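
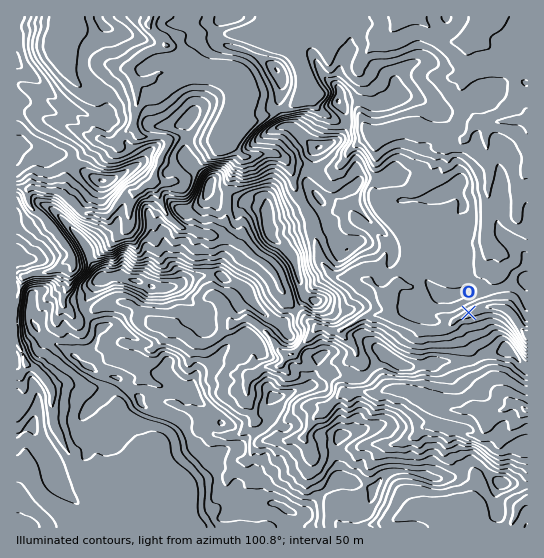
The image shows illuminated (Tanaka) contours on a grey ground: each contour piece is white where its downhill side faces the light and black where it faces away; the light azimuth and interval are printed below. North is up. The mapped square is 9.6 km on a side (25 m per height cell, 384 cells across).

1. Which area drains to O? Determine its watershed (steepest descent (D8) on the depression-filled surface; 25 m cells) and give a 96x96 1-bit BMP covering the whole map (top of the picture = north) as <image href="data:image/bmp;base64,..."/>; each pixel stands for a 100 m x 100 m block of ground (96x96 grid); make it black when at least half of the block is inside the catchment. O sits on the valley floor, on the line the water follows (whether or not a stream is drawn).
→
<image width="96" height="96" href="data:image/bmp;base64,Qk2+BAAAAAAAAD4AAAAoAAAAYAAAAGAAAAABAAEAAAAAAIAEAAATCwAAEwsAAAIAAAAAAAAA////AAAAAAAAAAAAAAAAAAAAAAAAAAAAAAAAAAAAAAAAAAAAAAAAAAAAAAAAAAAAAAAAAAAAAAAAAAAAAAAAAAAAAAAAAAAAAAAAAAAAAAAAAAAAAAAAAAAAAAAAAAAAAAAAAAAAAAAAAAAAAAAAAAAAAAAAAAAAAAAAAAAAAAAAAAAAAAAAAAAAAAAAAAAAAAAAAAAAAAAAAAAACAAAAAAAAAAAAAAAHAAAAAAAAAAAAAAAPgAAAAAAAAAAAAAAf8AAAAAAAAAAAAAAf+AAAAAAAAAAAAAA//AAAAAAAAAAAAAA//wAAAAAAAAAAAAB//4AAAAAAAAAAAAD//8AAAAAAAAAAAAf//8AAAAAAAAAAAD///+AAAAAAAAAAAH///8AAAAAAAAAAAH///+AAAAAAAAAAAP////wAAAAAAAAAA/////+AAAAAAAAAA//////wAAAAAAAAD//////58AAAAAAAf///////+AAAAAAB/////////BwAAAAD/////////n//AAAD////////////gAAB////////////gAAA////////////AAAAf//////////+AAAAf//////////+AAAAf//////////+AAAAf//////////+AAAA/////8f////+AAAB/////wP////+AAAB/////gH////8AAAB/////gD////4AAAA/////AD////wAAAA////+AD////8AAAAf+D/8AH////8AAAAfwA/wAH////8AAAAAAADAAH////8AAAAAAAAAAH////4AAAAAAAAAAP////4AAAAAAAAAAP////4AAAAAAAAAAf////4AAAAAAAAAA/////4AAAAAAAAAB/////4AAAAAAAAAD/////4AAAAAAAAAD/////8AAAAAAAAAH/////8AAAAAAAAAH/////+AAAAAAAAAH/////+AAAAAAAAAD/////8AAAAAAAAAAD////8AAAAAAAAAABn///8AAAAAAAAAAAB/+B4AAAAAAAAAAAA/+AYAAAAAAAAAAAAP8AAAAAAAAAAAAAAH4AAAAAAAAAAAAAAAAAAAAAAAAAAAAAAAAAAAAAAAAAAAAAAAAAAAAAAAAAAAAAAAAAAAAAAAAAAAAAAAAAAAAAAAAAAAAAAAAAAAAAAAAAAAAAAAAAAAAAAAAAAAAAAAAAAAAAAAAAAAAAAAAAAAAAAAAAAAAAAAAAAAAAAAAAAAAAAAAAAAAAAAAAAAAAAAAAAAAAAAAAAAAAAAAAAAAAAAAAAAAAAAAAAAAAAAAAAAAAAAAAAAAAAAAAAAAAAAAAAAAAAAAAAAAAAAAAAAAAAAAAAAAAAAAAAAAAAAAAAAAAAAAAAAAAAAAAAAAAAAAAAAAAAAAAAAAAAAAAAAAAAAAAAAAAAAAAAAAAAAAAAAAAAAAAAAAAAAAAAAAAAAAAAAAAAAAAAAAAAAAAAAAAAAAAAAAAAAAAAAAAAAAAAAAAAAAAAAAAAAAAAAAAAAAAAAAAAAAAAAAAAAAAAAAAAAAAAAAAAAAAAAA="/>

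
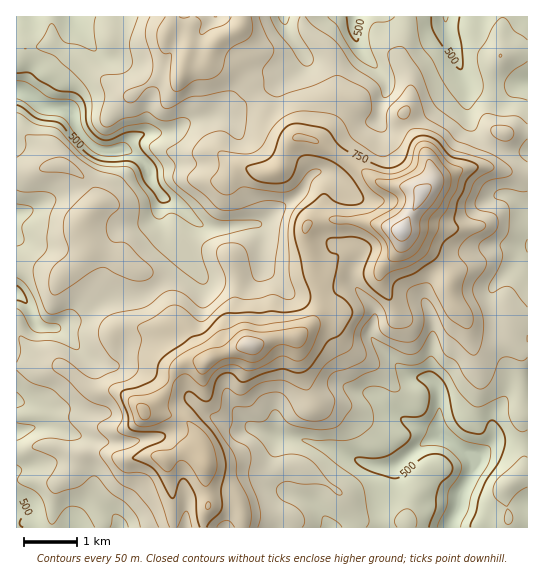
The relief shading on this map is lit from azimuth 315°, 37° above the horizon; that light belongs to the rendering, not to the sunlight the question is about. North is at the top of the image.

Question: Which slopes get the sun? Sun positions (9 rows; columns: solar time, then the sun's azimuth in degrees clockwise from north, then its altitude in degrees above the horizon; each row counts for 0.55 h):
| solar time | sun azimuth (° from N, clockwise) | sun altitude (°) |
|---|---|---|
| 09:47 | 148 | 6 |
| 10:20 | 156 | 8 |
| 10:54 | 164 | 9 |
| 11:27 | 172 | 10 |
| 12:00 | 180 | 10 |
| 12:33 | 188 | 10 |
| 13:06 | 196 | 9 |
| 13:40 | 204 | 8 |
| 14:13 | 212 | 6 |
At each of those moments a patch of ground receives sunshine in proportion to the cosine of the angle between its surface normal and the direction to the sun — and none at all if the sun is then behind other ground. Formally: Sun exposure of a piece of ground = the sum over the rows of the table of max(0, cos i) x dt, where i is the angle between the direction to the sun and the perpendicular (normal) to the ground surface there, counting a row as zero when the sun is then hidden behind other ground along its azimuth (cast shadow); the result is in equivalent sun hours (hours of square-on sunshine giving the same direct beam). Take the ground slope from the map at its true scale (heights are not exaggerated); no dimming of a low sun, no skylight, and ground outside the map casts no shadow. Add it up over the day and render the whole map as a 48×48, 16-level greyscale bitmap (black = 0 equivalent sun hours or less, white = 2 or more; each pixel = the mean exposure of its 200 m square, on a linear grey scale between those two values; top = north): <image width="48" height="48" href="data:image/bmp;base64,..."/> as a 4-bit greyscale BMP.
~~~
<image width="48" height="48" href="data:image/bmp;base64,Qk32BAAAAAAAAHYAAAAoAAAAMAAAADAAAAABAAQAAAAAAIAEAAATCwAAEwsAABAAAAAAAAAAAAAAABEREQAiIiIAMzMzAERERABVVVUAZmZmAHd3dwCIiIgAmZmZAKqqqgC7u7sAzMzMAN3d3QDu7u4A////AGZ3eIdoh4iIibyYeIh2aId2ZmZ5czZ3d1ZoiIdqqYiIeLp1VVQzeZhkQzRZkyRmVIiJqoebqYmIdUZjNDI2mYZVVEVmZER4drupq5ibuYmHmGZCNFeJl1NFVEV3hjJXmmZUeIiLupqZmpYzRniIYyEiESRYukESSGVERXis3e2qqYZVVVdlMRABEAJWd0IRE6qYd5mWWKZZdERFVCIhESSLyjAREUQzIjZ2QiIQAAAURDISMhABNpqpm7QABJpkVAAAAleImEEiQhEQE0V6zbl2dngwS+yHd4U0eHYzn/6nMBRVeZz//ah2QzaHq5iJmWZ3ZVQ0iYhjEUZpqIq8ypl1Rpuoh4mYdjVneJqrkyZSJ4abiamHZnU0eZiHd5q4VZmImpiXEAJni4esq7qGQyNGiHVGiaqpZaqqqEEQAAFZzJqt7ty5ZXq6ljEoqZmIdoeJhBEQAANrze/N/+3bq8zLhXq8uJh3eFVUISRUM0Mlds///9zbq7u3R97LuYd4mVVCAVd2VTIAABW+3N3Lmqljfdypmod4hlEAA2d3dVQhAAASJZqZmZc179upmpdmZTAAJUVWZlZTAAAAAAEVh4mYvLqZq5dVZiB8llMRERNCAAAAAAAANWnJeHZpqnVVVQSruHUhAAEQAAAAAAAAJFRZp1NqljNFVBmZmXdlQyEAAAAAAAABRDJNxlaqhCM0Q8p3iId4iGMQAAEQAAAmVUS9l5u3ZmZSNMdVeId4iHUhESUxAANnVmeIrNyVNZqFNGUzNoh3ZTIjNGdSACRWVXdDn/7IQ1eHVDIiNWdlQhI0RWUzIjV3VWdSTP7JZDM1VCRVZmVUMiNFQyACNEaHVVZnnNyomHdmZmZVZ2VTIjNEEAAAJFZ4iqvf6pmaqr3ad0RFVmZmZTIxFHZVVUQ1iqqWMSZnUzNWZlREM1eIdjEBa87suFIQIQAAABnMphADVtuFMiNVRDEYy7u6q6YQIQABETa8qHIRWLuoZTIRIQXe3Kma3/tCIzR6qYVqu6h3momqmGMSIReph2aL7+yUElinIRAVaL3duEV5lhAAETZTIjV3RGiZeKkwAAARFJu4VCIjIAAAAZyGd3QQACWL7YIAAAEhAAAAEkMyAAAABYVDNEEAATe8tRAAAAEAAAAVdmQgAAO5ZBESIREBMzR1MiEAAAAAAABZmDAAACvf/7uVMhI0QxAAASIQAAAAAAEiJAAAACVq7t3ahURlQxAAATRCFUEAAAAAAgAAElVHqpi7mYdlQyEAI0VTEREAAAEAAQAXu5ZmV5acqah2UyEBIzMiEBEREREiIVe7u5hiE2eMy7qHVDIREiEBEyIiIiNFQ/uYiHUREkdWmpiHVVQxIiEANTIiIjVoiap2d1ITRVdUZnZ3h2UzRCEBZjIiIkRYmXeHZCN3Z4hjVHh2ZmQ3dBAFZDMiIjM0VkRWMiZ2Vnd0M1mpZCFoQRA1MzQyJEMiIzM0MkZENFRlVBJ5YxJ0EBEzIjRDNVQzMzNEM1QzMzI0MwAkQyJDISIiI0VUREMzQw=="/>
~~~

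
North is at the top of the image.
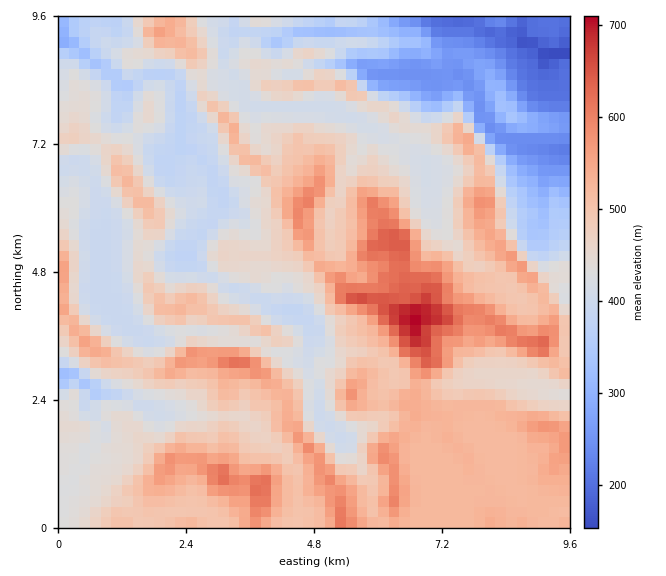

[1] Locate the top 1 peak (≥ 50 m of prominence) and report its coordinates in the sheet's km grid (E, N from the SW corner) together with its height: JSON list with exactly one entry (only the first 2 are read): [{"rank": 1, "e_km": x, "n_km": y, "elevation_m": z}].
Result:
[{"rank": 1, "e_km": 6.66, "n_km": 3.84, "elevation_m": 714}]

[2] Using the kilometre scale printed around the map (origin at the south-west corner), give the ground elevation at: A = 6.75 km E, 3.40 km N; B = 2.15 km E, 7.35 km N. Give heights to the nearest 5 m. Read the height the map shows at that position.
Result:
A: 670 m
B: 380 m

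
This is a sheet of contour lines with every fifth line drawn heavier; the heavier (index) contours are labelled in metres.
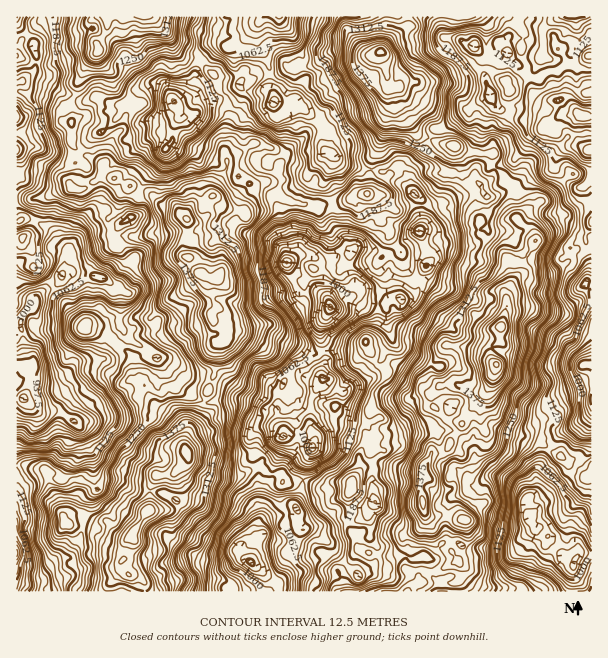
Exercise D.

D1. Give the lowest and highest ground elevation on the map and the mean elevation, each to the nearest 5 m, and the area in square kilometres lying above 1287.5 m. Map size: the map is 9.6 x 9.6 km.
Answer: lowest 905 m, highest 1480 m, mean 1185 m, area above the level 19.3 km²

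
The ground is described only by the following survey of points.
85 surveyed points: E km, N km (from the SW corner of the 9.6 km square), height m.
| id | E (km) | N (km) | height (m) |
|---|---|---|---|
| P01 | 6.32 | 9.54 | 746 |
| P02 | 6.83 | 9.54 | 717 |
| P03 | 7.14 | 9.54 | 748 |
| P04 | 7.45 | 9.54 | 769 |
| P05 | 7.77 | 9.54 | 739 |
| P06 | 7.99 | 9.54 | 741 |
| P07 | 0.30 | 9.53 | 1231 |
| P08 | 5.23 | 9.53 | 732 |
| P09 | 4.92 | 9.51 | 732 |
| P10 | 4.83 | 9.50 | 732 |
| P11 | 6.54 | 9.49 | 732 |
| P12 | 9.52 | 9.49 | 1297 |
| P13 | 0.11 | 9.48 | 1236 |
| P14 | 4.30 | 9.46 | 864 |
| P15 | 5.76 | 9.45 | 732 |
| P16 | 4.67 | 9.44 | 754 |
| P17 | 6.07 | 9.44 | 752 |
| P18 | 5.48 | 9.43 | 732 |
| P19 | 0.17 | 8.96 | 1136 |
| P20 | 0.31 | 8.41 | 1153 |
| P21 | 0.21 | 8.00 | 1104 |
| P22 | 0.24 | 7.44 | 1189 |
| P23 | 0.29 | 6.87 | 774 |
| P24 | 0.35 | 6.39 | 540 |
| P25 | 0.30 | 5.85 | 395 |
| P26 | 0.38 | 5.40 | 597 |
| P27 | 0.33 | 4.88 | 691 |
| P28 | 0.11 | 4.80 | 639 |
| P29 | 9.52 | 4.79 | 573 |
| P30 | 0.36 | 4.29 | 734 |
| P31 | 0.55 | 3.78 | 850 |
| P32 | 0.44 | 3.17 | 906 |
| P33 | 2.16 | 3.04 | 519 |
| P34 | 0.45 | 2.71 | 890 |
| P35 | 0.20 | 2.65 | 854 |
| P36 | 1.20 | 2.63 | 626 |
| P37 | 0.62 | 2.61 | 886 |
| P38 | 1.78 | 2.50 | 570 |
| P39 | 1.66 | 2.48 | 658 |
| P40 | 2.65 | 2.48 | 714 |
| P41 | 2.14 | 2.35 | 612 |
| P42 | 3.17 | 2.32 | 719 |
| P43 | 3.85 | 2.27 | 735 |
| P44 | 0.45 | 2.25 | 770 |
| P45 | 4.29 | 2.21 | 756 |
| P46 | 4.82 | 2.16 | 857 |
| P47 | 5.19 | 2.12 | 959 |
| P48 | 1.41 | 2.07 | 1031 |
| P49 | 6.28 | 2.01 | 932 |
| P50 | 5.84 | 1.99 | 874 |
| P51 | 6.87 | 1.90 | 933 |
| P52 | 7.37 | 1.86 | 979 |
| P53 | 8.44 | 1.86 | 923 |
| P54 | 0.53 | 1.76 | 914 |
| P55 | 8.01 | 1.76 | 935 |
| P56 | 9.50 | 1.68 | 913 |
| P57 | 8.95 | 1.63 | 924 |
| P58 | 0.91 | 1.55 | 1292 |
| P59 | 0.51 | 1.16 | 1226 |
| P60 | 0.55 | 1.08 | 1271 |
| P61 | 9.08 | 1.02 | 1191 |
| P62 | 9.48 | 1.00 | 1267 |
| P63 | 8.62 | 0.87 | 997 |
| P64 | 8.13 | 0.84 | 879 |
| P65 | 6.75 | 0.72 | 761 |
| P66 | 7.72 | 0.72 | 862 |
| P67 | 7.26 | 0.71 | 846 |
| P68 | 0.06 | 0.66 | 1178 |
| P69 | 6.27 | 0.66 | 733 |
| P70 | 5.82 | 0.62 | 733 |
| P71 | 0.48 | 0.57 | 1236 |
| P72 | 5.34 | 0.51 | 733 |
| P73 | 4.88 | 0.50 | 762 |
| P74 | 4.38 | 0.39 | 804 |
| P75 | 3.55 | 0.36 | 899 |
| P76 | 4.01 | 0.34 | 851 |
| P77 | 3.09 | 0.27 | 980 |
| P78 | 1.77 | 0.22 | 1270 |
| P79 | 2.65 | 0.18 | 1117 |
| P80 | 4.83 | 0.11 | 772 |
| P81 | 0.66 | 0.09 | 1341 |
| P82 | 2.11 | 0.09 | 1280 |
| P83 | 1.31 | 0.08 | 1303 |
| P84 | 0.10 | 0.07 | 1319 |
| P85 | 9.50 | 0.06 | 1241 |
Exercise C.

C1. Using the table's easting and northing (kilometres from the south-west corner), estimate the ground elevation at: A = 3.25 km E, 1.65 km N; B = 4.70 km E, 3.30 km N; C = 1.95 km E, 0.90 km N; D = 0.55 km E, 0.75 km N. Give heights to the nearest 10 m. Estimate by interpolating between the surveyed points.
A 820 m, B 1000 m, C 1270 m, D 1260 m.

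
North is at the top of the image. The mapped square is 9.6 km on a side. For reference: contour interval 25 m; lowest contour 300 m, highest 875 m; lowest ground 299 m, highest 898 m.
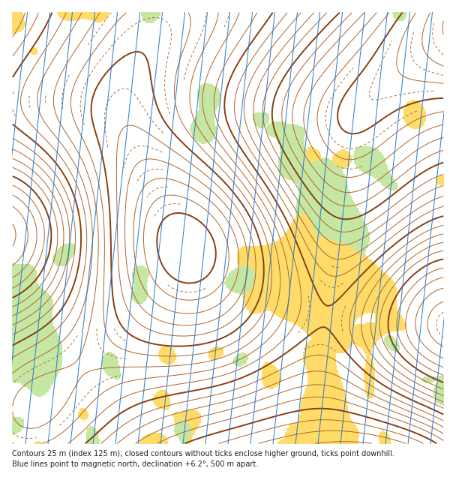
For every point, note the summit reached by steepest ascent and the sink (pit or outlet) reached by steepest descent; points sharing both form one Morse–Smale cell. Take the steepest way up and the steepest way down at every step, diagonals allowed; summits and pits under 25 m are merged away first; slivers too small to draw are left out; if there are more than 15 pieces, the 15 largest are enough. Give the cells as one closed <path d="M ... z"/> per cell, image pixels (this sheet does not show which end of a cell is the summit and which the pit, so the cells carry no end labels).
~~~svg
<path d="M443 12l-287 1-2 18-22 40-5 16-3 28 11 31 30 62 24 44 17 19 19 13 32 15 27 9 42 8 16-89 8-90 4-18 8-12 25-24 57-41z"/><path d="M76 101l-64 2 1 306 10 0 13-4 85-71 45-47 20-33 0-7-47-90-17-40-14-11z"/><path d="M187 248l-3 12-8 14-28 33-38 36-76 63-5 16-1 22 293-1-2-16 0-53 7-57-42-9-39-14-33-19-20-18z"/><path d="M443 42l-56 41-25 24-8 12-4 18-6 75-18 105 40 4 78 3z"/><path d="M331 317l-5 0-1 3-5 38-1 69 2 16 122 1 1-119-2-1-76-3z"/><path d="M155 12l-142 0-1 89 64 0 25 3 14 6 7 7 4 9-2-28 3-11 5-16 22-40z"/><path d="M34 406l-22 4 1 34 15-1 1-21z"/>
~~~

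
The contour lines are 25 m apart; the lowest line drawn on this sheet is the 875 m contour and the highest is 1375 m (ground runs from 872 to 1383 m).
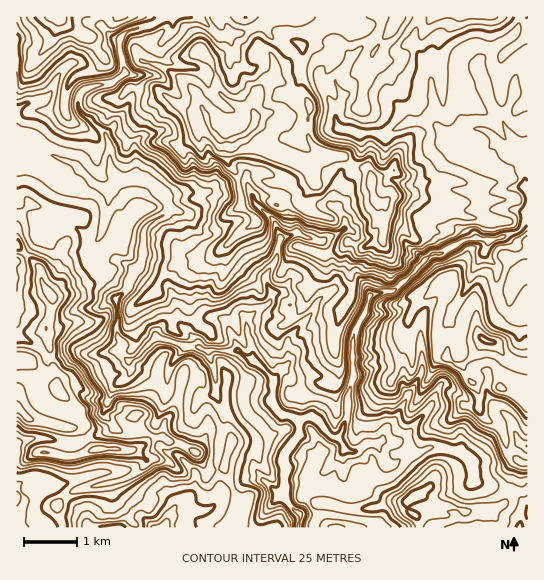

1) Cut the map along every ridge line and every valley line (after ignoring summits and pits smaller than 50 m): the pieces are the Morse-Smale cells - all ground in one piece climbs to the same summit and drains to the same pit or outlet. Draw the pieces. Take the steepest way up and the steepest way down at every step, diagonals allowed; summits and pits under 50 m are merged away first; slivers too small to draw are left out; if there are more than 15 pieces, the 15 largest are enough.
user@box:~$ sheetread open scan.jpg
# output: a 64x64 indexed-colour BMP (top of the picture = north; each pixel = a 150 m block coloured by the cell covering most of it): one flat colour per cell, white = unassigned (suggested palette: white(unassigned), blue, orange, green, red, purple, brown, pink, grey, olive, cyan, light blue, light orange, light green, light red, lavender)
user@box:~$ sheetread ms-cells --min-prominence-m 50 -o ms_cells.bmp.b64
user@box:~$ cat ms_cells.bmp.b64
<image width="64" height="64" href="data:image/bmp;base64,Qk12CAAAAAAAAHYAAAAoAAAAQAAAAEAAAAABAAQAAAAAAAAIAAATCwAAEwsAABAAAAAAAAAA////ALR3HwAOf/8ALKAsACgn1gC9Z5QAS1aMAMJ34wB/f38AIr28AM++FwDox64AeLv/AIrfmACWmP8A1bDFACIiImZmZmZmZmd3d3dxEREREREREREVVVVVVVVVVVVQIiImZmZmZmZmZ3d3d3ERERERERERERFVVVVVVVVVVVUiIiZmZmZmZmZmZmZ3dxERERERERERFVVVVVVVVVVVVSIiImZmZmZmZmZmZmd3EREREREREREVVVVVVVVVVVVTIiIiJmZmZmZmZmZmZnEREREREREREVVVVVVVVVVVVTMiIiIiIiZmZmZmZmZmcRERERERERFVVVVVVVVVVVMzMyIiIiIiIiJmZmZmZmcRERERERERFVVVVVVVVVVTMzMzIiIiIiIiIiJmZmZmIREREREREREVVVVVVVVVVVMzMzMiIiIiIiIiImZmZmIhERERERERERVVVYhVVVVVUzMzMyIiIiIiIiImZmZmIiERERERERERFVVViDM1VVMzMzMzIiIiIiIiIiJmZiIiIRERERERERETM1iDMzMzMzMzMzMiIiIiIiIiIiIiIiIiERERERERETMzMzMzMzMzMzMzMyIiIiIiIiIiIiIiIiIREREREREREzMzMzMzMzMzMzMzIiIiIiIiIiIiIiIiIhERERERERETMzMzMzMzMzMzMzMiIiIiIiIiIiIiIiIiIRERERERERMzMzMzMzMzMzMzMyIiIiIiIiIiIiIiIiIRERERERERETMzMzMzMzMzMzMzIiIiIiIiIiIiIiIiIRERERERERERMzMzMzMzMzMzMzMiIiIiIiIiIiIiIiIhEREREREREREzMzMzMzMzMzMzMyIiIiIiIiIiIiIiIiERERERERERETMzMzMzMzMzMzMzIiIiIiIiIiIiIiIiIRERERERERERMzMzMzMzMzMzMzMiIiIiIiIiIiIiIiIhEREREREREREzMzMzMzMzMzMzMyIiIiIiIiESIiIiIhERERERERERETMzMzMzMzMzMzMzIiIiIiIiIREiIiIhERERERERERERMzMzMzMzMzMzMzMiIiIiIiIhERIhEREREREREREREREzMzMzMzMzMzMzMyIiIiIiIiERERERERERERERERERETMzMzMzMzMzMzMzIiIiIiIiIREREREREREREREREREREzMzMzMzMzMzMzMiIiIiIiIhERERERERERERERERERETMzMzMzMzMzMzMyIiIiIiIiEREREREREREREREREREREzMzMzMzMzMzMzIiIiIiIiIRERERERERERERERERERETMzMzMzMzMzMzMiIiIiIiIhERERERERERERERERERERETMzMzMzMzMzMyIiIiIiIiIRERERERERERERERERERERETMzMzMzMzMzIiIiIiIiIhEREREREREREREREREREREREzMzMzMzMzMiIiIiIiIiIRERERERERERERERERERERERMzMzMzMzMyIiIiIiIiIiERERERERERERERERERERERETMzMzMzMzIiIiIiIiIiIRERERERERERERERERERERERETMzMzMzMiIiIiIiIiIhERERERERERERERERERERERERETMzMzMyIiIiIiIiIiERERERERERERERERERERERERERERERMzIiIiIiIiIiIRERERERERERERERERERERERERERERERMiIiIiIiIiIiERERERERERERERERERERERERERERERESIiIiIiIiIiIiERERERERERERERERERERERERERERERIiIiIiIiIiIiIREREREREREREREREREREREREREREREiIiIiIiIiIiIRERERERERERERERERERERERERERERESIiIiIiJCIiIRERERERERERERERERERERERERERERERIiIiIiREQSIREREREREREREREREREREREREREREREREiIiIiREQRERERERERERERERERERERERERERERERERESIiIiRERBERERERERERERERERERERERERERERERERERIiIkREREEREREREREREREREREREREREREREREREREREiJEREREQREREREREREREREREREREREREREREREREREUREREREQRERERERERERERERERERERERERERERERERERRERERERBERERERERERERERERERERERERERERERERERFERERERBEREREREREREREREREREREREREREREREREREURERERBERERERERERERERERERERERERERERERERERERRERERBERERERERERERERERERERERERERERERERERERFEREREEREREREREREREREREREREREREREREREREREREUREREQRERERERERERERERERERERERERERERERERERERRERERERBERERERERERERERERERERERERERERERERERFERERERERBEREREREREREREREREREREREREREREREREUREREREREERERERERERERERERERERERERERERERERERREREREREQRERERERERERERERERERERERERERERERERFERERERERBEREREREREREREREREREREREREREREREREUREREREREERERERERERERERERERERERERERERERERERREREREREQRERERERERERERERERERERERERERERERERFEREREREREQREREREREREREREREREREREREREREREREURERERERERERBERERERERERERERERERERERERERERER"/>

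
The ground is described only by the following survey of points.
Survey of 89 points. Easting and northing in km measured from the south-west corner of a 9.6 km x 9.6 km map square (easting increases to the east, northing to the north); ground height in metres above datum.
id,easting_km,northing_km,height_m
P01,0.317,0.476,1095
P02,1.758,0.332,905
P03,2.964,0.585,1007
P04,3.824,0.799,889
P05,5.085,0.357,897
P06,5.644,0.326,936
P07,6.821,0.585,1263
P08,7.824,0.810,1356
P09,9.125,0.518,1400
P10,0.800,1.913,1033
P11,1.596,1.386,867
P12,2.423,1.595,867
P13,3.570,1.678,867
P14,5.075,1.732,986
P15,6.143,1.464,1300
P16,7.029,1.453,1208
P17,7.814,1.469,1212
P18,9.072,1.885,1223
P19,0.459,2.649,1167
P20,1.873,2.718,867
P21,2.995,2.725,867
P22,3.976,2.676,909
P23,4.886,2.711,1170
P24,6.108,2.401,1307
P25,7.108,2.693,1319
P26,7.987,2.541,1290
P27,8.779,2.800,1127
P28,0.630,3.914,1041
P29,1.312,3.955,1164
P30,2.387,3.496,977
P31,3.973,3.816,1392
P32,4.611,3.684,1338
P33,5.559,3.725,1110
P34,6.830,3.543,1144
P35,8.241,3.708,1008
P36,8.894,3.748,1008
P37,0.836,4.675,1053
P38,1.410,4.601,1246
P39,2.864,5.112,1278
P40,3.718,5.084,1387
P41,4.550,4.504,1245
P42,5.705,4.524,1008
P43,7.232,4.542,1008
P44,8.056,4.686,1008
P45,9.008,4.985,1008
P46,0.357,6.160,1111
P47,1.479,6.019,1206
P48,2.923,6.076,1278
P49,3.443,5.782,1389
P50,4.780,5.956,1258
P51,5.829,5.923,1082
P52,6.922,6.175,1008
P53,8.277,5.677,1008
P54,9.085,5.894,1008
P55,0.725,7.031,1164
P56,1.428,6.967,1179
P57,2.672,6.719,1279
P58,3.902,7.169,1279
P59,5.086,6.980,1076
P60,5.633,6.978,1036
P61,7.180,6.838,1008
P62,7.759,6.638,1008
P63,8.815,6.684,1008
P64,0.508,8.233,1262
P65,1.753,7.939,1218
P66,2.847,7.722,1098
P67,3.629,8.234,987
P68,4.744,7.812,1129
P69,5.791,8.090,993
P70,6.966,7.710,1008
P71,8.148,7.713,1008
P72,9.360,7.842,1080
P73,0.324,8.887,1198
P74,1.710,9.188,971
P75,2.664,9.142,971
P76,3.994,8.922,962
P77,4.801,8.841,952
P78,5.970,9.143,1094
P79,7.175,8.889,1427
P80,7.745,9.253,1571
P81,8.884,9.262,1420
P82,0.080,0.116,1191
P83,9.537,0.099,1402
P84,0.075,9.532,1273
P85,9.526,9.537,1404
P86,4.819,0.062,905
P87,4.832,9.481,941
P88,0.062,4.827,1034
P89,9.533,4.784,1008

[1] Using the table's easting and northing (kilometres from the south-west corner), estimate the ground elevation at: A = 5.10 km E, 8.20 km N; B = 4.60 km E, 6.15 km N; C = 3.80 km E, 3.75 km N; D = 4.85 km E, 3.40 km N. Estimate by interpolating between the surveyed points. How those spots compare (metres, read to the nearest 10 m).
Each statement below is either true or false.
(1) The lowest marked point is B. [false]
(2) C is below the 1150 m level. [false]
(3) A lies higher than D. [false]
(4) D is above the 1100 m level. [true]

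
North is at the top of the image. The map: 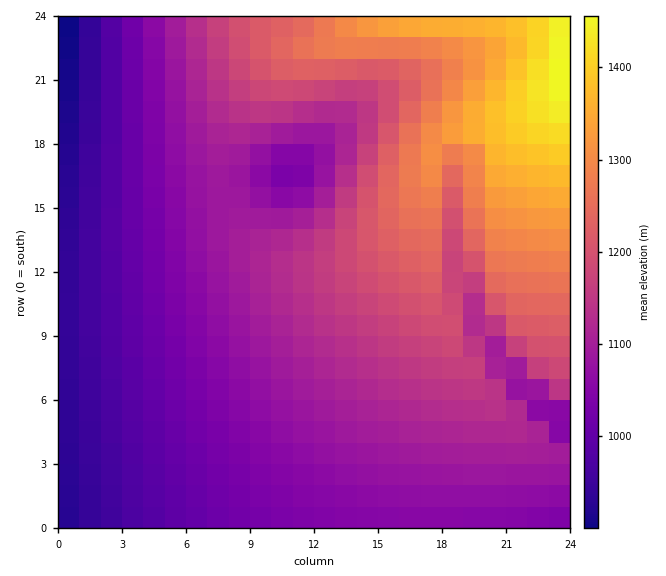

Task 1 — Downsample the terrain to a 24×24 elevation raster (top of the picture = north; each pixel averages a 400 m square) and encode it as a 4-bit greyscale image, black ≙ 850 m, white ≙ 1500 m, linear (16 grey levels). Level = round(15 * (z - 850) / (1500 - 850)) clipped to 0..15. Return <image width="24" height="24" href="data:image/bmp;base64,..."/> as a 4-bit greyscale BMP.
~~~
<image width="24" height="24" href="data:image/bmp;base64,Qk2WAQAAAAAAAHYAAAAoAAAAGAAAABgAAAABAAQAAAAAACABAAATCwAAEwsAABAAAAAAAAAAAAAAABEREQAiIiIAMzMzAERERABVVVUAZmZmAHd3dwCIiIgAmZmZAKqqqgC7u7sAzMzMAN3d3QDu7u4A////ACIjM0RERFVVVVVVVCIzM0RERVVVVVVVVSIzM0REVVVVVVVVVSIzNERFVVVWZmZmZiIzNERVVVZmZmZmZSIzNERVVWZmZmd2VSIzREVVVmZmd3d1VyIzREVVZmZ3d3dmeCMzREVVZmd3d4dniCMzRFVWZnd3iIZ4mSMzRFVmZ3d4iIaJmSM0RFVmZ3eIiXeZmiM0RVVmZ3iImXiqqiM0RVVmZ3iJmYmqqyM0RVZmZneJmoq7uyI0RVZVVWeJqoq7vCI0RVZVRFeJqpq8zCI0RVZlVVZ5q6rMzSI0RWZmZVZ4mrzN3SI0RWZ3d2Z4mrzN3hI0VWd4iHd4mavN3hI0VWeImZmImavM3hI0VmeImaqqqqu83hI0VneImaq7vMzM3g=="/>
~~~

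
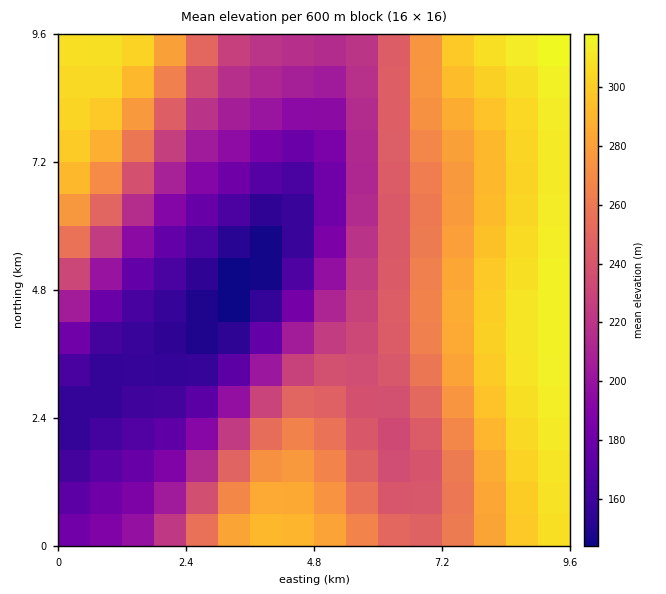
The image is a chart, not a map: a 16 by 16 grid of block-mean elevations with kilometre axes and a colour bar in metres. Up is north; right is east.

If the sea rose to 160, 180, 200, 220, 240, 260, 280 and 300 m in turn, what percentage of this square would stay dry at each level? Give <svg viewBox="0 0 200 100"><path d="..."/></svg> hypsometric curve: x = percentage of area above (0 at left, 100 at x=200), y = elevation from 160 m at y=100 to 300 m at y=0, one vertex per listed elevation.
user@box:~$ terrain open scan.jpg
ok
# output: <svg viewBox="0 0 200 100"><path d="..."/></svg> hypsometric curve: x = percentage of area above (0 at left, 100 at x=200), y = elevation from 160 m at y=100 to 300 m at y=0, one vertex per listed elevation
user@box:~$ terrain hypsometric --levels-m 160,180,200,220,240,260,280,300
<svg viewBox="0 0 200 100"><path d="M182 100l-21-14-18-15-18-14-23-14-23-14-22-15-25-14"/></svg>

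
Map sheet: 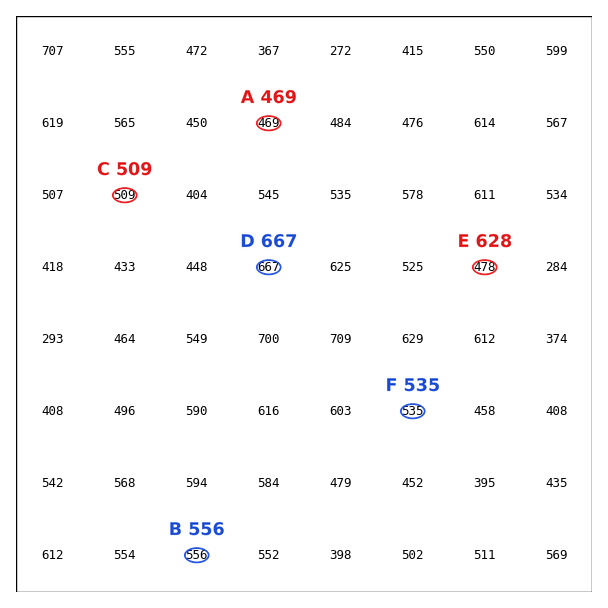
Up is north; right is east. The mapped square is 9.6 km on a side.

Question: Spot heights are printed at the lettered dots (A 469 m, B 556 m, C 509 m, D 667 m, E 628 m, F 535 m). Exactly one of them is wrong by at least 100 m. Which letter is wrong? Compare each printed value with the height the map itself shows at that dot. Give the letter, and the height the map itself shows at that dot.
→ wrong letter E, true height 478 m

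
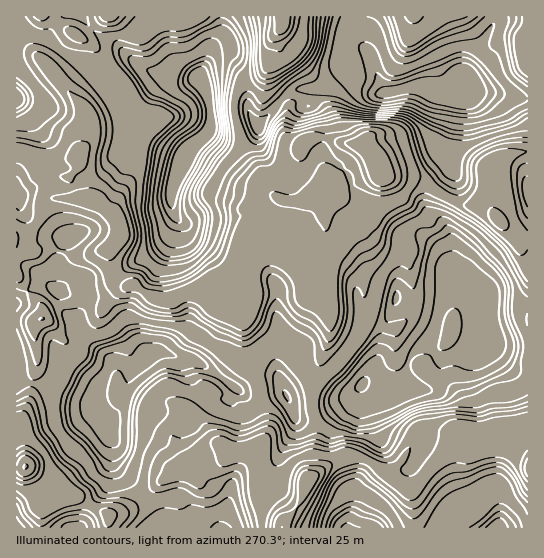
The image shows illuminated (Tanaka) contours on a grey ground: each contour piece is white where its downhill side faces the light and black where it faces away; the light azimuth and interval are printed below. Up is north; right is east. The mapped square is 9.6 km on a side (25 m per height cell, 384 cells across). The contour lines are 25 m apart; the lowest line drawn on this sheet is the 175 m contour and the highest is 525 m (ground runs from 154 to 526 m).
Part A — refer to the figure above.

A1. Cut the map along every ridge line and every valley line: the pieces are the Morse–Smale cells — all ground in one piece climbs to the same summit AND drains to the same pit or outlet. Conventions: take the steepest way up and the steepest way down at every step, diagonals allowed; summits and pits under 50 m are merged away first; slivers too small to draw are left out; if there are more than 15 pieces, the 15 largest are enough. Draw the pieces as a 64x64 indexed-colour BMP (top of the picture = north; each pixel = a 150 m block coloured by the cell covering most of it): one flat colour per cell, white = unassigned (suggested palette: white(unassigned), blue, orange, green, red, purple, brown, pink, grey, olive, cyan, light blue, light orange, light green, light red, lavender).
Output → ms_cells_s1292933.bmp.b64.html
<image width="64" height="64" href="data:image/bmp;base64,Qk12CAAAAAAAAHYAAAAoAAAAQAAAAEAAAAABAAQAAAAAAAAIAAATCwAAEwsAABAAAAAAAAAA////ALR3HwAOf/8ALKAsACgn1gC9Z5QAS1aMAMJ34wB/f38AIr28AM++FwDox64AeLv/AIrfmACWmP8A1bDFAAAAAAAAAAAAAMzMzMzMzMzAAAAAAAAAAAAAAAAAAAAAAAAAAAAAAAAAzMzMzMzMzMAAAAAAAAAAAAAAAAAAAAAAAAAAAHd3AAzMzMzMzMzMwAAAAAAAAAAAAAAAAAAAAAAAAAB3d3dwDMzMzMzMzMwAAAAAAAAAAAAAAAAAAAAAAAAHd3d3d3dszMzMzMzMwAAAAAAAAAAAAAAAAAAAAAAAAHd3d3d3dmbMzMzMzMzAAAAAAAAAAAAAAAAAAAAAAAAHd3d3d3dmZmzMzMzMzAAAAAAAAAAAAAAAAAAAAAAAB3d3d3d3dmZmZszMzMzMAAAAAAAAAAAAAAAAAAAAAAB3d3d3d3dmZmZmYMzMzMwAAAAAAAAAAAAAAAAAAAAAAHd3d3d3d2ZmZmZgAAAMzAAAAAAAAAAAAAAAAAAAAAAAd3d3d3d3ZmZmZgAAAGZmYAAAAAAAAAAAAAAAAAAAAAB3d3d3d3ZmZmZmAABmZmZgAAAAAAAAAAAAAAAAu7sAAHd3d3d3dmZmZmYAAGZmZmAAAAAAAAAAAAALu7u7u7uwB3d3d3d2ZmZmZgAGZmZmYAAAAAAAAAAAAAu7u7u7u7sHd3d3d3dmZmZmYGZmZmZgAAqiAAAAAAAAC7u7u7u7uwB3d3d3d3ZmZmZmZmZmZmAAqqIiAAAAAAALu7u7u7u7AHd3dER3dmZmZmZmYGZmAACqoiIiAAAAALu7u7u7u7sAd3RERHd3ZmZmZmYABEYACqqiIiIgiIiIi7u7u7u7uwVERERER3dmZmZmYABERKAKqqIiIiKIiIiIu7u7u7u7VURERERHd0ZmZmZgBEREqqqqoiIiIoiIiIiLu7u7u7tVVERERER0RGZmZmREREqqqqqqIiIiKIiIiIu7u7u7iFVURERERERERmZERERESqqqqqoiIiIoiIiIiIu7u4iIVVRERERERERERERERERKqqqqqqIiIiKIiIiIiIiLiIhVRERERERERERERERERKqqqqqqoiIiIoiIiIiIiIiIiFVEREREREREREREREREqqqqqqqiIiIiiIiIiIiIiIiIVURERERERERERERERESqqqqqqqIiIiKIiIiIiIiIiIhVVERERERERERERERERKqqqqqqoiIiIiiIiIiIiIiIiFVVVERERERERERERERBGqqqqqqiIiIiKIiIiIiIiIiIVVVVVUREREREFEREEREaqqqqqqIiIiIiIiIoiIiAAABVVVVVVVVERBERERERERIiIiIqoiIiIiIiIiKIiAAAAFVVVVVVVVEREREREREREiIiIiIiIiIiIiIiIogAAAAAVVVVVVVVERERERERERESIiIiIiIiIiIiIiIiIAAAAABVVVVVVVURERERERERERIiIiIiIiIiIiIiIiIgAAAAAFVVVVVVVRERERERERERESIiIiIiIiIiIiIiIiAAAAAAVVVVVVVVERERERERERERIiIhERIiIiIiIiIiIAAAAABVVVVVVVUREREREREREREREREREiIiIiIiIiIAAAAAAFVVVVVVVVERERERERERERERERESIiIiIiIiIgAAAAAAVVVVVVVVURERERERERERERERERIiIiIiIiIiAAAAAABVVVVVVVVREREREREREREREREREiIiIiIiIiAAAAAAAFVVVVVVVRERERERERERERERERESIiIiIiIiAAAAAAAAVVVVVVUREREREREREREREREREREiIiIiIiAAAO7gAABVVVVVERERERERERERERERMzMxESIiIiIiIgDu7u4AAFVVVVEREREREREREREREREzMzMRIiIiIiIi7u7u7gAAVVVVUREREREREREREREREzMzMzEREiIiIjM+7u7uAABVVVVREREREREREREREREzMzMzEREREzMzMzPu7u4AAFVVVVURERERERERERERETMzMzERERETMzMzM+7u7gAAVVAAABEREREREfERERETMzMzERERERMzMzMz7u7u4AAAAAAAERERERH//xERETMzMzMRERERMzMzMzPu7u7u7gAAAAABEREf////8RERMzMzMxERMzMzMzMzMz7u7u7uAAAAAAEREf//////EREzMzMzMzMzMzMzMzMzPu7u7u4AAAAAAREf//////8RETMzMzMzMzMzMzMzMzM+7u7u7gAAAAABER///////xETPdMzMzMzMzMzMzMzMz7u7u7uAAAAAAERH///////ERM93TMzMzMzMzMzMzMzPu7u7u4AAAAAERH///////8ADd3d0zMzMzMzMzMzMzM+7u7u7gAAAAEREf///////wAA3d3dMzMzMzMzkzMzmZnuAAAAAAAAEREf///////wAADd3d3d3dMzMzOZmZmZmZAAAAAAAAERER//////AAAAAADd3d3d3TMzOZmZmZmZAAAAAAAAERERAP//AAAAAAAAAA3d3d3d3TM5mZmZmZkAAAAAAAABEQAAAAAAAAAAAAAAAN3d3d3d3dmZmZmZmZAAAAAAAAAAAAAAAAAAAAAAAAAADd3d3d3dmZmZmZmZkAAAAAAAAAAAAAAAAAAAAAAAAAAN3d3d3dmZmZmZmZmZAAAAAAAAAAAAAAAAAAAAAAAAAA3d3d3dmZmZmZmZmZmQAAAAAAAAAAAAAAAAAAAAAAAADd3d3dmZmZmZmZmZmZAAAAAAAAAAAAAAAAAAAAAAAAAN3d3d2ZmZmZmZmZmZmQAA"/>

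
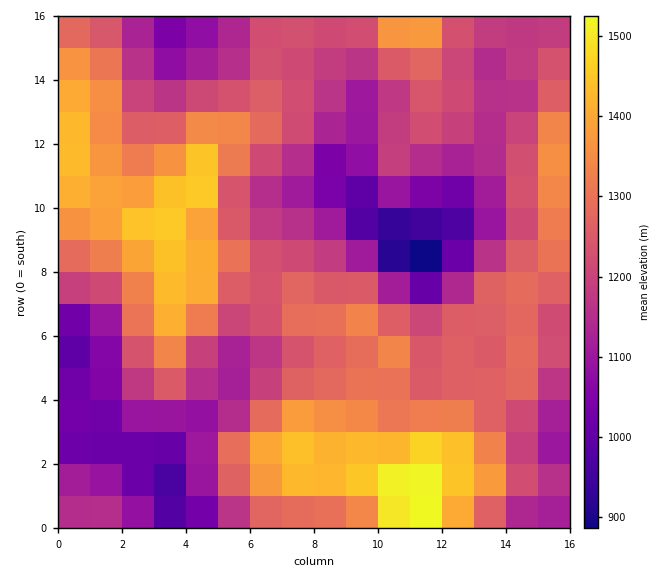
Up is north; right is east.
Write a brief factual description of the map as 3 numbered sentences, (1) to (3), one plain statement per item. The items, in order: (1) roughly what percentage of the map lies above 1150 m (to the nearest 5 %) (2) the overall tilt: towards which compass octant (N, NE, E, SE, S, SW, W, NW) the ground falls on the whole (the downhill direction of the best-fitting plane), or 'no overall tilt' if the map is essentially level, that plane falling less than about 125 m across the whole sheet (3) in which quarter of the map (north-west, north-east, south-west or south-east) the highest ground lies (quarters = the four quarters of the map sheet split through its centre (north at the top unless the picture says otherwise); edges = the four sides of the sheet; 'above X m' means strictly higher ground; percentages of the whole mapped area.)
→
(1) Ground above 1150 m makes up about 75 % of the sheet.
(2) No overall tilt - high and low ground are spread across the sheet.
(3) The highest ground is in the south-east quarter.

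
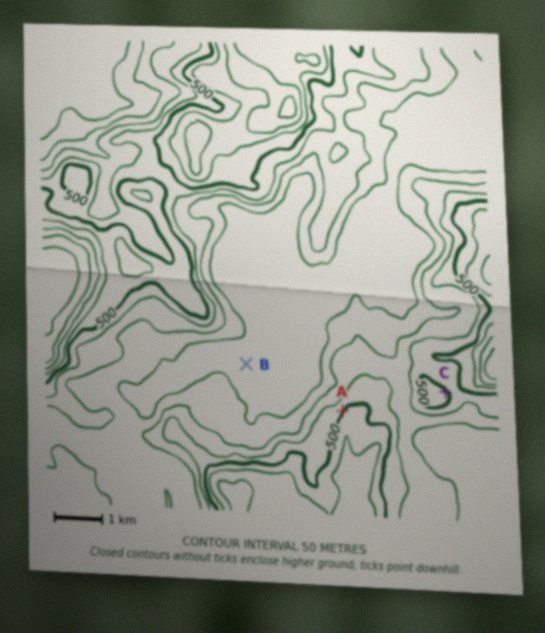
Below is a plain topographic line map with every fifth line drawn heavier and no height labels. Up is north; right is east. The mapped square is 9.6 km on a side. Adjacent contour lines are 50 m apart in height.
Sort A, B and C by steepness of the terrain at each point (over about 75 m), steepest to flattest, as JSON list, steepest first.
["A", "C", "B"]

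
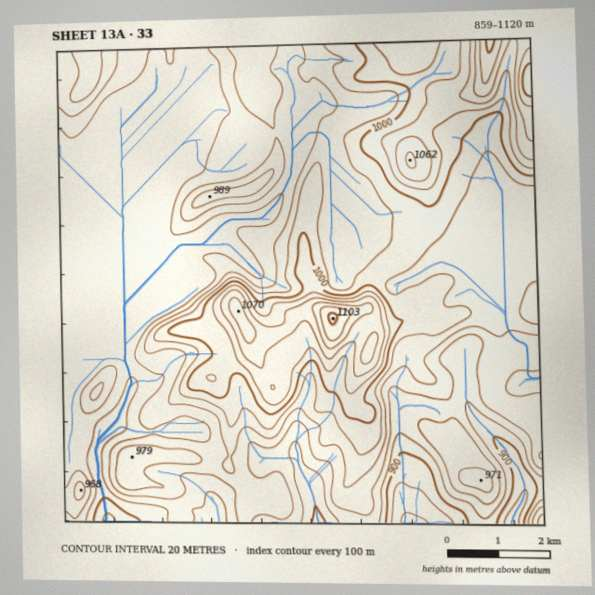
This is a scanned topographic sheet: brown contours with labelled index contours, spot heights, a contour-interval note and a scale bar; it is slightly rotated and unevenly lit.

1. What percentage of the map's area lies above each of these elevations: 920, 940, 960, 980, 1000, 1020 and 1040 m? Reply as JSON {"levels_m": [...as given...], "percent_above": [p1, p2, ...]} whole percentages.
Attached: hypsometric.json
{"levels_m": [920, 940, 960, 980, 1000, 1020, 1040], "percent_above": [93, 66, 48, 29, 17, 11, 5]}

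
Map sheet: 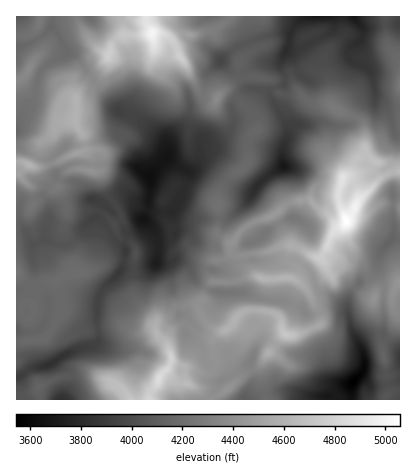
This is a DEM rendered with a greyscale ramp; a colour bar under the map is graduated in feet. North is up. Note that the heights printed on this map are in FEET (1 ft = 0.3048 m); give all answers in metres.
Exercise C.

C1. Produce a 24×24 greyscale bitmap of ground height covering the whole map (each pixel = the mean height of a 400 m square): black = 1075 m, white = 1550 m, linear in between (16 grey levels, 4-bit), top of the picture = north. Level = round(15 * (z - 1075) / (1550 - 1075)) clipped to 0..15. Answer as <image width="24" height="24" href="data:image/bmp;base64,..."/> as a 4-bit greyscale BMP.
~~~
<image width="24" height="24" href="data:image/bmp;base64,Qk2WAQAAAAAAAHYAAAAoAAAAGAAAABgAAAABAAQAAAAAACABAAATCwAAEwsAABAAAAAAAAAAAAAAABEREQAiIiIAMzMzAERERABVVVUAZmZmAHd3dwCIiIgAmZmZAKqqqgC7u7sAzMzMAN3d3QDu7u4A////AFZEabvKqYhmVDISRUVVeqm8qYh3dkMhRVQ0VniLqYiJl2VCRWZURGeaiJmZqXZSVWZlVWepiJqZuphUZmZmVWeIiImqmIhWeGZmVFZneHeIiJhniGZmZUVFZ4iKqpqHeGVmZUQjVniJmauod1VVVUQzRniImqy5ZlVVREMjRXiHiIvadmZWREIjNWZoh4vsh3dmREMjNWZGiJvdl4d2ZkMTNGZDVorcuKmIiEISI0ZkI2m7uomJmFMiM0VlNHibqHmZl1QyM0VlRGd5hniqlkRERVVmRFZ3ZnealkRWZnZlVWd2Vneal2Z3d3ZVVVZVRoeIiZipl1ZlRFVERndni7rLt1VVNEQzRmdnmrvcqHZVQ0QzRWdneKzbh3dmQzMyRA=="/>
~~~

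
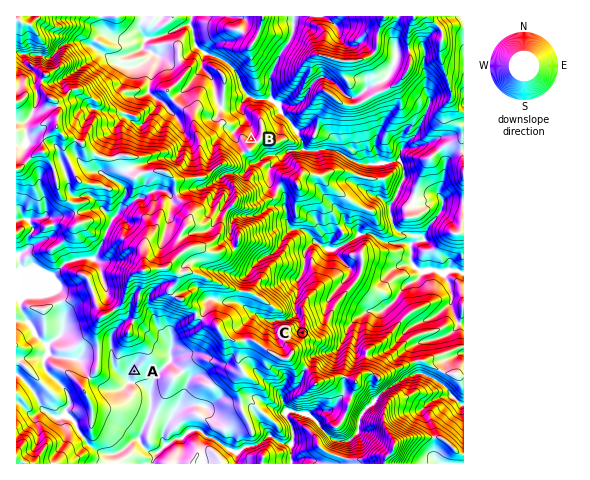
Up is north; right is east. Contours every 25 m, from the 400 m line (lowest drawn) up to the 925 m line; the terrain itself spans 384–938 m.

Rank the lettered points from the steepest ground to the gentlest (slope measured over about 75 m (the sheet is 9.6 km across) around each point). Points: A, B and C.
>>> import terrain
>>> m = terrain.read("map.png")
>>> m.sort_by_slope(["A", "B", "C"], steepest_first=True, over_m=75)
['C', 'B', 'A']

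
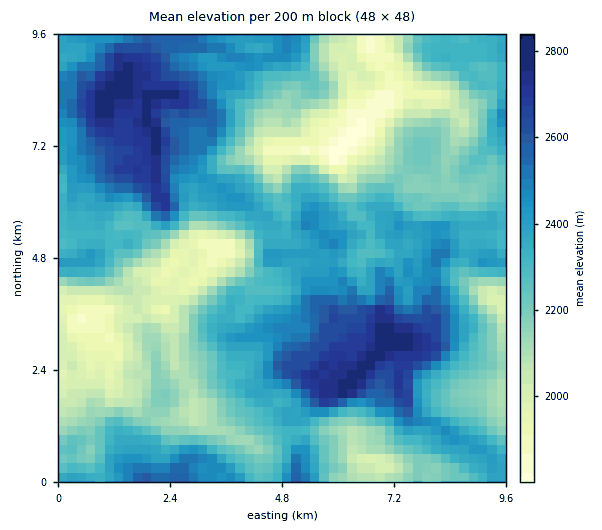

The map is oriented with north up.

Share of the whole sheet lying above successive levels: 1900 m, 97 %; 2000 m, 89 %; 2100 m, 80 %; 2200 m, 67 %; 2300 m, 53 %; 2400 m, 33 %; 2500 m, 19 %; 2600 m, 12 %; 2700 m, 5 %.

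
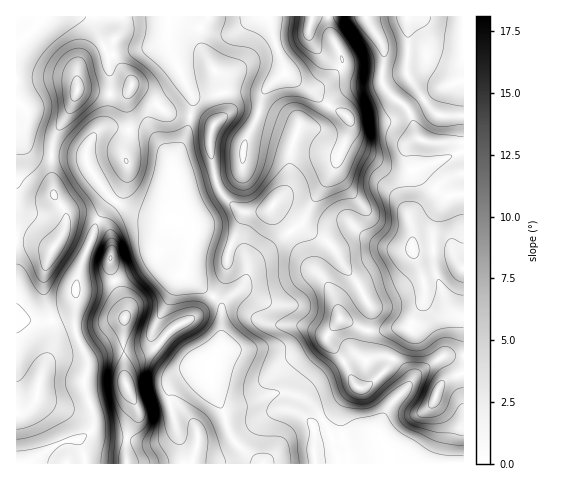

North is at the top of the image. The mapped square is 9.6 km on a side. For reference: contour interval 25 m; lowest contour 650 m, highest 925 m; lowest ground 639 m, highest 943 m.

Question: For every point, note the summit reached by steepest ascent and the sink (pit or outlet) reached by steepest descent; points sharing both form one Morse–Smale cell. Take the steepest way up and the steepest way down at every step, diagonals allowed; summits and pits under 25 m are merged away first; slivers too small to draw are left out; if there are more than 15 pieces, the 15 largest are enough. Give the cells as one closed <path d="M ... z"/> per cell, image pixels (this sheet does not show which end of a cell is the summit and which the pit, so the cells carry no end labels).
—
<path d="M328 16l-157 0-3 26 22 50 5 4 32-4 33 1 25-20 63 45 0 15-17 41-19 28-9 20-12 9 17 31 16 17 10 19 6 21-14 18 19 26 12 23-29 30-14 9 1 38 74 1-1-13-10-20 12-27 33-34 22-14 19-1 0-212-30 0-14-3-5-8-6-21-22-20-5-8-1-11-24-2-14-6-1-8-12-24z"/><path d="M291 231l-32 24-10 10-1 8-2-14-7-7-37-14-8 0-11 35 38 32 0 39-9 17 0 27 11 21 9 29 11 12 19 14 52 0 0-39 14-9 29-30-12-23-19-26 14-18-6-21-10-19-16-17z"/><path d="M185 275l-7 3-8 21-16 29-5 14-9 6-17 3 1 30 13 28 0 7-10 19 0 28 133 1-17-14-11-12-9-29-12-26 1-22 9-17 0-39z"/><path d="M285 73l-15 12-8 11-4 21-14 29-3 23-12 8-13 4 7 14 18 16 21 1 10-6 4 9 16 16 11-9 9-20 19-28 17-41 2-13-6-6-17-9-14-13z"/><path d="M133 87l-10 7-18 0-27-4-12 27-10 16-5 21 34 3 9 19 12 17 12 11 21 9 30 5 7-14 0-21-4-16 2-7 12-26 4-17-26-7-14-14z"/><path d="M122 16l-79 0-4 8-23 19 0 60 5 3 5 7-2 28 8 10 10 4 10-2 4-20 10-16 12-28-1-18 2-7 11-10 19-8 4-4 8-14z"/><path d="M463 356l-18 0-5 2-23 16-8 11-19 19-12 27 10 20 2 13 74-1z"/><path d="M169 16l-46 0-3 16-7 10-4 4-19 8-11 10-2 7 1 18 27 5 18 0 10-7 17 9 14 14 8 4 18 2 3-14-1-6-24-54z"/><path d="M75 304l-8 11-15 6 0 26-13 34-2 16-9 12-12 4 1 51 10 0 28-19 11-4 12-1 15-12 0-15-9-28 4-22-12-30z"/><path d="M463 16l-56 1 0 57 20 30 12 11 21 1 4-1z"/><path d="M215 180l-30 10-6 7-5 18-5 3 9 3 11 9 4 9 9-1 37 14 7 7 2 14 2-9 40-34-14-15-4-9-10 6-21-1-18-16z"/><path d="M111 198l-13 22 10 9 2 6 0 35 4 10 8-2 31-17 7 0 22 14 10-33 0-8-2-4-15-10-16-4-15-2-18-6z"/><path d="M123 351l-14 1-21 10-4 23 10 36-1 7-15 12 6 13 1 11 42-1 0-28 10-19 0-7-13-28 0-26z"/><path d="M18 104l-2 0 0 135 11 1 26 8 11-17 2-16-13-21-2-39-17-3-8-6-2-5 2-28z"/><path d="M264 91l-4 2-33-1-23 4-12 0 1 6-2 14 22 9-3 22 6 33 13-3 12-8 3-23 14-29z"/>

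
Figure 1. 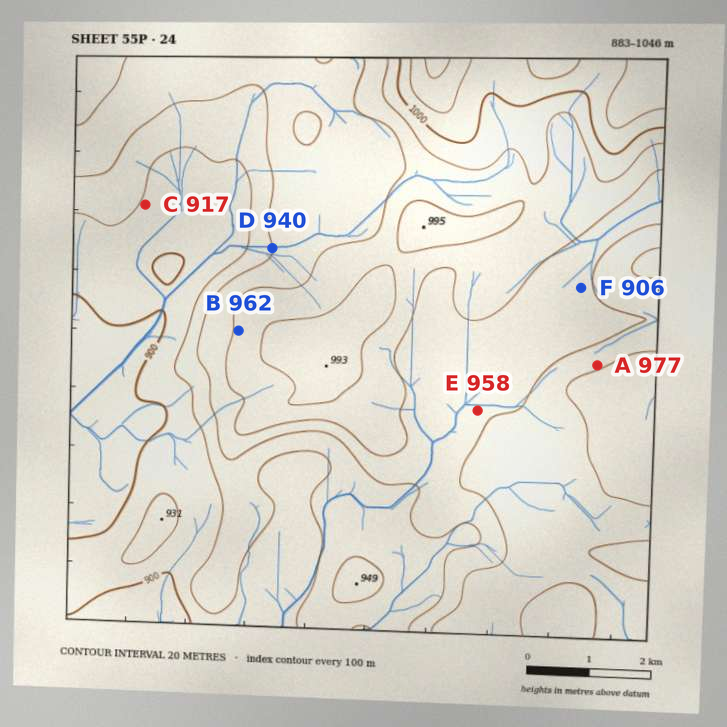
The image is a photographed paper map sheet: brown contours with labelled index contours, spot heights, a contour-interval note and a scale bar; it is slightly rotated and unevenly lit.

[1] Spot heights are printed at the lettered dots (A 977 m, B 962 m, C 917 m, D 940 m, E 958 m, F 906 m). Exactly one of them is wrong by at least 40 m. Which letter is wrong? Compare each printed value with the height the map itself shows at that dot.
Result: F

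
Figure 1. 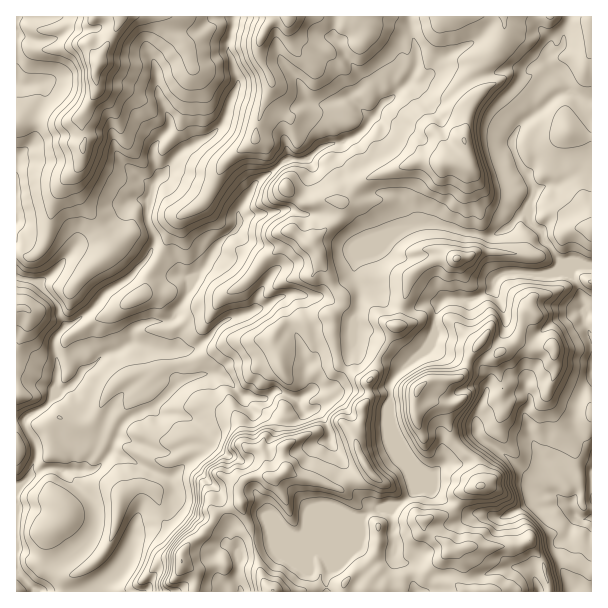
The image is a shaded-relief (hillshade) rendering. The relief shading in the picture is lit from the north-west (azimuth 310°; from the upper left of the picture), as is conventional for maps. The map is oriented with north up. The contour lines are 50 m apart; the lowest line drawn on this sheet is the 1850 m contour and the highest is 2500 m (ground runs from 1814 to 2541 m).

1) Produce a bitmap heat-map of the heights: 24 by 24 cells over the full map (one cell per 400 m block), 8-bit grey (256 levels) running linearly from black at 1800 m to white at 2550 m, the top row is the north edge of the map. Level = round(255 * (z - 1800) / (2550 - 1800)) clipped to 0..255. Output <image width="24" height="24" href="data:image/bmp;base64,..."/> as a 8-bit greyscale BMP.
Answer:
<image width="24" height="24" href="data:image/bmp;base64,Qk12BgAAAAAAADYEAAAoAAAAGAAAABgAAAABAAgAAAAAAEACAAATCwAAEwsAAAABAAAAAAAAAAAAAAEBAQACAgIAAwMDAAQEBAAFBQUABgYGAAcHBwAICAgACQkJAAoKCgALCwsADAwMAA0NDQAODg4ADw8PABAQEAAREREAEhISABMTEwAUFBQAFRUVABYWFgAXFxcAGBgYABkZGQAaGhoAGxsbABwcHAAdHR0AHh4eAB8fHwAgICAAISEhACIiIgAjIyMAJCQkACUlJQAmJiYAJycnACgoKAApKSkAKioqACsrKwAsLCwALS0tAC4uLgAvLy8AMDAwADExMQAyMjIAMzMzADQ0NAA1NTUANjY2ADc3NwA4ODgAOTk5ADo6OgA7OzsAPDw8AD09PQA+Pj4APz8/AEBAQABBQUEAQkJCAENDQwBEREQARUVFAEZGRgBHR0cASEhIAElJSQBKSkoAS0tLAExMTABNTU0ATk5OAE9PTwBQUFAAUVFRAFJSUgBTU1MAVFRUAFVVVQBWVlYAV1dXAFhYWABZWVkAWlpaAFtbWwBcXFwAXV1dAF5eXgBfX18AYGBgAGFhYQBiYmIAY2NjAGRkZABlZWUAZmZmAGdnZwBoaGgAaWlpAGpqagBra2sAbGxsAG1tbQBubm4Ab29vAHBwcABxcXEAcnJyAHNzcwB0dHQAdXV1AHZ2dgB3d3cAeHh4AHl5eQB6enoAe3t7AHx8fAB9fX0Afn5+AH9/fwCAgIAAgYGBAIKCggCDg4MAhISEAIWFhQCGhoYAh4eHAIiIiACJiYkAioqKAIuLiwCMjIwAjY2NAI6OjgCPj48AkJCQAJGRkQCSkpIAk5OTAJSUlACVlZUAlpaWAJeXlwCYmJgAmZmZAJqamgCbm5sAnJycAJ2dnQCenp4An5+fAKCgoAChoaEAoqKiAKOjowCkpKQApaWlAKampgCnp6cAqKioAKmpqQCqqqoAq6urAKysrACtra0Arq6uAK+vrwCwsLAAsbGxALKysgCzs7MAtLS0ALW1tQC2trYAt7e3ALi4uAC5ubkAurq6ALu7uwC8vLwAvb29AL6+vgC/v78AwMDAAMHBwQDCwsIAw8PDAMTExADFxcUAxsbGAMfHxwDIyMgAycnJAMrKygDLy8sAzMzMAM3NzQDOzs4Az8/PANDQ0ADR0dEA0tLSANPT0wDU1NQA1dXVANbW1gDX19cA2NjYANnZ2QDa2toA29vbANzc3ADd3d0A3t7eAN/f3wDg4OAA4eHhAOLi4gDj4+MA5OTkAOXl5QDm5uYA5+fnAOjo6ADp6ekA6urqAOvr6wDs7OwA7e3tAO7u7gDv7+8A8PDwAPHx8QDy8vIA8/PzAPT09AD19fUA9vb2APf39wD4+PgA+fn5APr6+gD7+/sA/Pz8AP39/QD+/v4A////ABImLiYtWqy/qKjXuquxtbCtsrq2qpFzUR8vLjcnTKfEr6uwpKSkrKuswMu+rJ1kVic8NDQ2OGGxs7SnpaSkqK27x7uun5hVSSA9OTJGPkN8u8esuKWoqKKytLCfhFlHPRcvJjJFQz9wssvU0snGxsKZmr3Ulk9LRiMiIyYzPEVRhbLN0r241aOZoqymc1ZRTiQtLiwwPUZMXJmqtK67zJm3vKR2dFtcWSgqLTAxMjxJWGFuen6ryJrV1LeCh29uYUEiJDA2NjM+RlVoeXmKup7V5M+WkYKHYUMqKCcwMzM3RWqHioWYpKCTrMCxpJOdZ1Y2NDAqLjI7VXePi5CZlquajbDGr6aeaHFPQEJHPDlIVFRviJWblaynkJmjmq6BXFpQZEZMVEVEaXFpeIyajpmljId9hZyIa15XZWpUSkQ/TWx7iqmUiZOoqLOLe3xwcXN0Y25tUlhSRleEobCQhoeVo6OUioV/imuDdXJnWXp5Xkx4nKKikoqHiJGQenaHlnGVlXhhVGuGfVWCo6OpoZaUorGphHaAiXWYtY5pW1p4lHp3kI6co621ytSzf3iAgnuXwqaDbmVnh6mpjIKElJ+1y9ieeoCHh4+gybabg3d6cZ2zppmRh5WnucqYfn2LiomOt9OvlI6chYy8rZ6VkIyYprqxi4GCgoaKrOm/nKa2nI/GtbmqnJWSnK60n4eDjJqny+/IprW6ma7MycW3t6GZo6q0r5SHk56qw+PixMS3n6vd48m/xrKguru0uKSUlw=="/>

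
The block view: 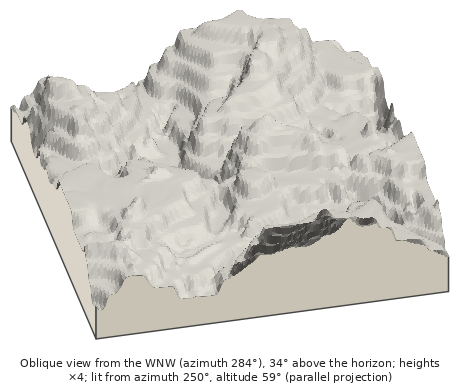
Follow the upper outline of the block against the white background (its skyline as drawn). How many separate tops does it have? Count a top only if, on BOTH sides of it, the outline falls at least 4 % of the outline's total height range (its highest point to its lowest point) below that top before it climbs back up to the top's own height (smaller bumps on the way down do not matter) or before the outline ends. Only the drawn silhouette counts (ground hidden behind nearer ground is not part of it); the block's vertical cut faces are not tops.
2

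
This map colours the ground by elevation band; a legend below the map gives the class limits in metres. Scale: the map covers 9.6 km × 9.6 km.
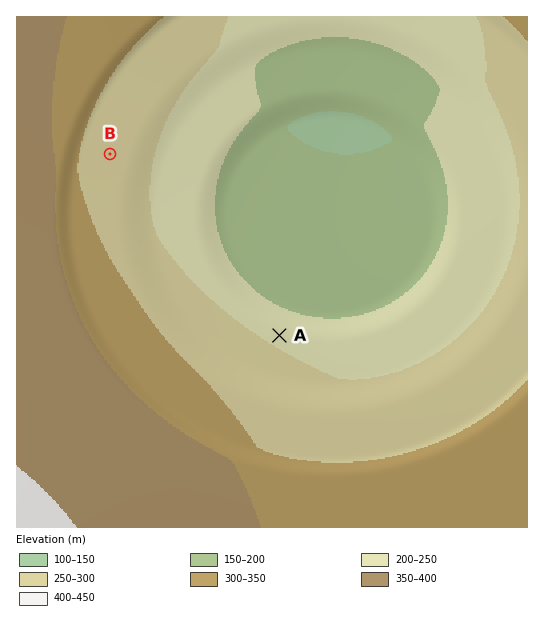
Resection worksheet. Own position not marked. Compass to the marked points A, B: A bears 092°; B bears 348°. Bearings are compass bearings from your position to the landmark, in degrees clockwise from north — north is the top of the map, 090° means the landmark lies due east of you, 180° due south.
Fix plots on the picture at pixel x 148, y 331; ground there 300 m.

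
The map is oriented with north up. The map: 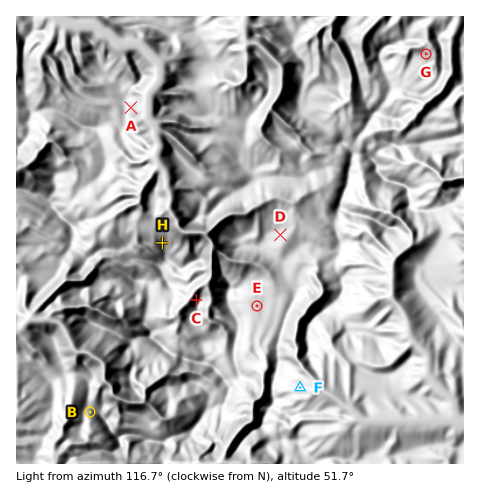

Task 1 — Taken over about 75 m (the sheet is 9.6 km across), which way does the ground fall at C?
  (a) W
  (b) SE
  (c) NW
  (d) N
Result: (c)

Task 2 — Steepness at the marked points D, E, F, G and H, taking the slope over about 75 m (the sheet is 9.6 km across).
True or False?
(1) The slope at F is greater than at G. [False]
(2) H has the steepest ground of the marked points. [True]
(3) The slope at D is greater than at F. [False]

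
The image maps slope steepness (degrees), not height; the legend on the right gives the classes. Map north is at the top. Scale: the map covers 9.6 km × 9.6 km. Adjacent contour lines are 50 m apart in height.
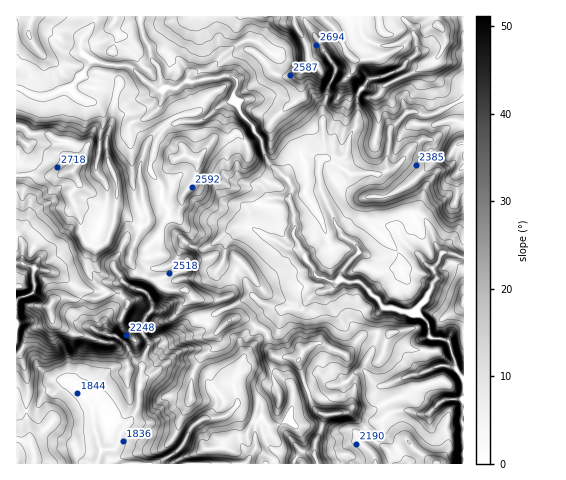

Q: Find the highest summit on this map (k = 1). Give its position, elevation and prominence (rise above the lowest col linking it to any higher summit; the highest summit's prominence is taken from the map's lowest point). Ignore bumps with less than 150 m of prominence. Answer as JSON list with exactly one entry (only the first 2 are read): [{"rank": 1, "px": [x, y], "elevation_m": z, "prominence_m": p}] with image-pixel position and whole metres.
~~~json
[{"rank": 1, "px": [73, 171], "elevation_m": 2799, "prominence_m": 414}]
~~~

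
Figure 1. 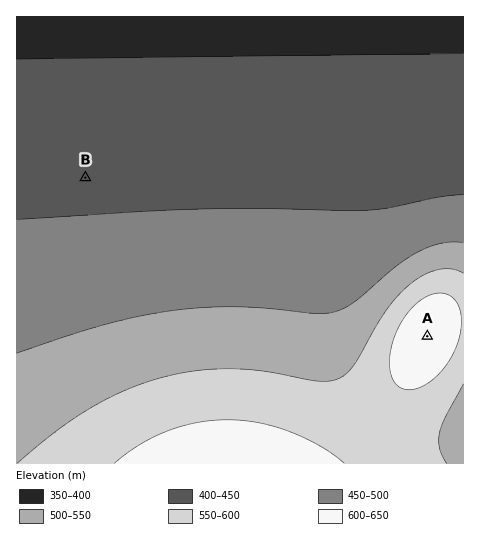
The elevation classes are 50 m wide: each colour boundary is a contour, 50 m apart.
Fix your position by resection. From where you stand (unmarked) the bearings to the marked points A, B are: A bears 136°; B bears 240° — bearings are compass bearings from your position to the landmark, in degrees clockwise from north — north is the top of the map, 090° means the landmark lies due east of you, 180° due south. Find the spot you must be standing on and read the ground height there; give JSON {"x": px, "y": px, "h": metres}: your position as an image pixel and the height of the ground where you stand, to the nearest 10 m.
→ {"x": 207, "y": 108, "h": 420}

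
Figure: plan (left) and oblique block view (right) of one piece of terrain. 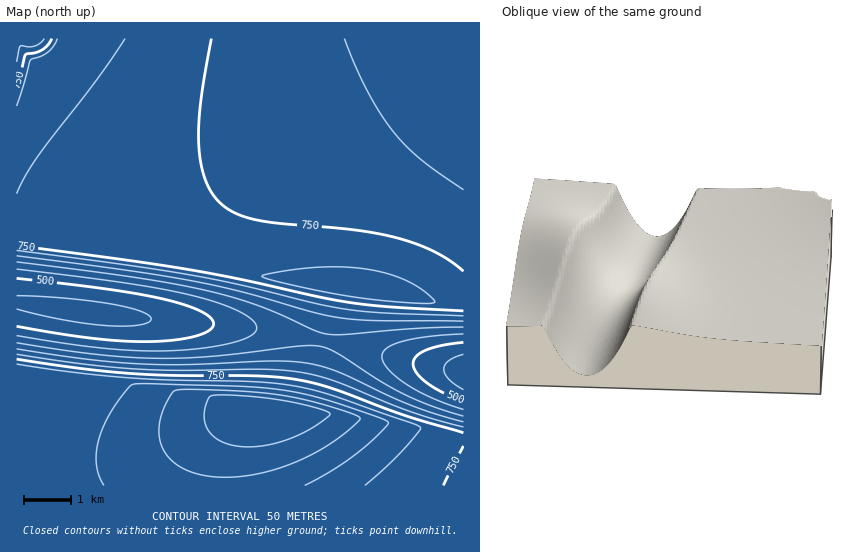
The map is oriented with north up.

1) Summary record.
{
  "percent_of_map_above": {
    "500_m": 95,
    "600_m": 86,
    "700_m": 73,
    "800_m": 25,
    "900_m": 6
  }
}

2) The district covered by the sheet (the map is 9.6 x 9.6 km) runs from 420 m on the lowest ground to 1000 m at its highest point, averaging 740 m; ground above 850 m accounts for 11.1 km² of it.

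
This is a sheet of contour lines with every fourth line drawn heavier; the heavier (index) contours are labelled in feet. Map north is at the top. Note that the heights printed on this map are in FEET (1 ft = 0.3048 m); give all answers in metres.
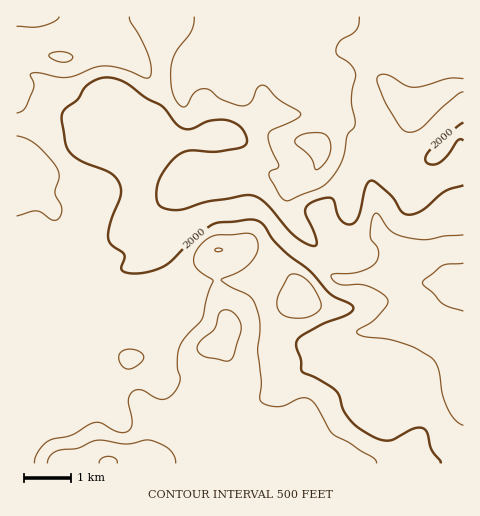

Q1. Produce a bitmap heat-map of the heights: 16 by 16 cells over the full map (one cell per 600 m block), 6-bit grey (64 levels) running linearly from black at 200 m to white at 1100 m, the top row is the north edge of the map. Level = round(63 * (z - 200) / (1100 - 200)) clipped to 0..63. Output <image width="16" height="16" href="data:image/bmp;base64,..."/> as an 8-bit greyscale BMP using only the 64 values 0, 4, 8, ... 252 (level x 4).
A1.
<image width="16" height="16" href="data:image/bmp;base64,Qk02BQAAAAAAADYEAAAoAAAAEAAAABAAAAABAAgAAAAAAAABAAATCwAAEwsAAAABAAAAAAAAAAAAAAEBAQACAgIAAwMDAAQEBAAFBQUABgYGAAcHBwAICAgACQkJAAoKCgALCwsADAwMAA0NDQAODg4ADw8PABAQEAAREREAEhISABMTEwAUFBQAFRUVABYWFgAXFxcAGBgYABkZGQAaGhoAGxsbABwcHAAdHR0AHh4eAB8fHwAgICAAISEhACIiIgAjIyMAJCQkACUlJQAmJiYAJycnACgoKAApKSkAKioqACsrKwAsLCwALS0tAC4uLgAvLy8AMDAwADExMQAyMjIAMzMzADQ0NAA1NTUANjY2ADc3NwA4ODgAOTk5ADo6OgA7OzsAPDw8AD09PQA+Pj4APz8/AEBAQABBQUEAQkJCAENDQwBEREQARUVFAEZGRgBHR0cASEhIAElJSQBKSkoAS0tLAExMTABNTU0ATk5OAE9PTwBQUFAAUVFRAFJSUgBTU1MAVFRUAFVVVQBWVlYAV1dXAFhYWABZWVkAWlpaAFtbWwBcXFwAXV1dAF5eXgBfX18AYGBgAGFhYQBiYmIAY2NjAGRkZABlZWUAZmZmAGdnZwBoaGgAaWlpAGpqagBra2sAbGxsAG1tbQBubm4Ab29vAHBwcABxcXEAcnJyAHNzcwB0dHQAdXV1AHZ2dgB3d3cAeHh4AHl5eQB6enoAe3t7AHx8fAB9fX0Afn5+AH9/fwCAgIAAgYGBAIKCggCDg4MAhISEAIWFhQCGhoYAh4eHAIiIiACJiYkAioqKAIuLiwCMjIwAjY2NAI6OjgCPj48AkJCQAJGRkQCSkpIAk5OTAJSUlACVlZUAlpaWAJeXlwCYmJgAmZmZAJqamgCbm5sAnJycAJ2dnQCenp4An5+fAKCgoAChoaEAoqKiAKOjowCkpKQApaWlAKampgCnp6cAqKioAKmpqQCqqqoAq6urAKysrACtra0Arq6uAK+vrwCwsLAAsbGxALKysgCzs7MAtLS0ALW1tQC2trYAt7e3ALi4uAC5ubkAurq6ALu7uwC8vLwAvb29AL6+vgC/v78AwMDAAMHBwQDCwsIAw8PDAMTExADFxcUAxsbGAMfHxwDIyMgAycnJAMrKygDLy8sAzMzMAM3NzQDOzs4Az8/PANDQ0ADR0dEA0tLSANPT0wDU1NQA1dXVANbW1gDX19cA2NjYANnZ2QDa2toA29vbANzc3ADd3d0A3t7eAN/f3wDg4OAA4eHhAOLi4gDj4+MA5OTkAOXl5QDm5uYA5+fnAOjo6ADp6ekA6urqAOvr6wDs7OwA7e3tAO7u7gDv7+8A8PDwAPHx8QDy8vIA8/PzAPT09AD19fUA9vb2APf39wD4+PgA+fn5APr6+gD7+/sA/Pz8AP39/QD+/v4A////AJTA1NzYxLC0uLisoJR8eGSEiJiYrKywtLC4sIhoZGhQhISEiKCgrLCkjJB0XFxYQISEiJSYmLTAqIRsZGhgUDSEjIiMiIy40KiIbFxQRDwwfIB8fHyAkMCkoKR4XDgsIHh4fHyAjJSglJyQVEgwIBiEhIR4aGygvKB8aFhMODAomJyQcGhkbISAdHBgVFRgVKiclHxohIB0dJiIgGxweGy4mHxsZHyIiJCkwKCAhHh0oIBoZGRocHCEsMywjIyEdJR4aGRofIiEkJioqIygrIigkHhshJykpKCwvLCUpKCkuMC4rKScuLSwvLSgjIyMjMTAtKyYlKjAvMDArJCMgHw="/>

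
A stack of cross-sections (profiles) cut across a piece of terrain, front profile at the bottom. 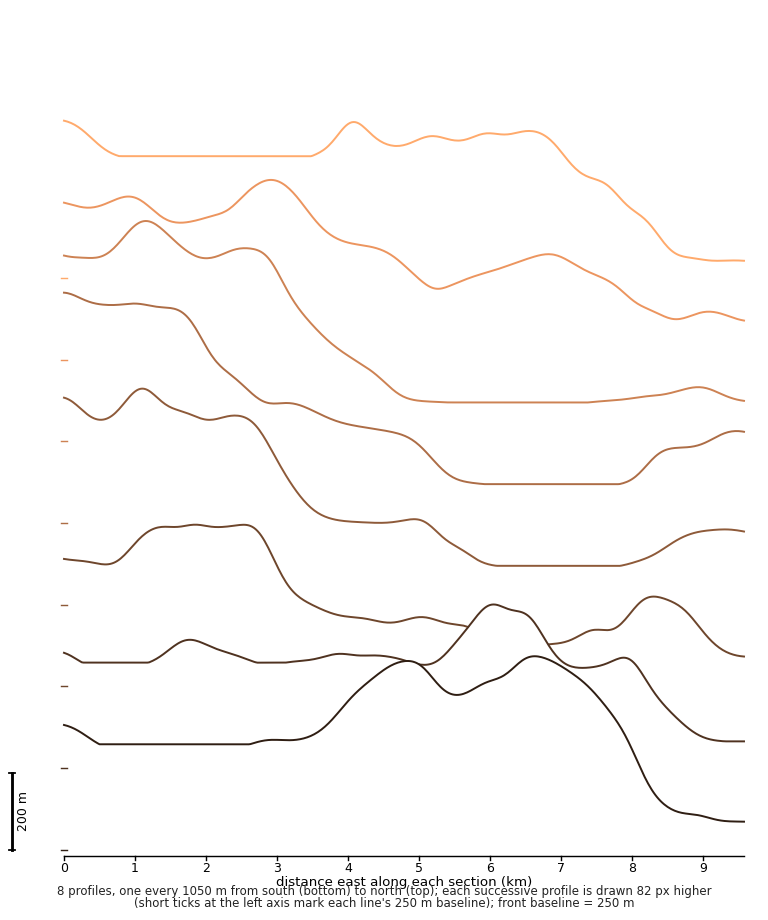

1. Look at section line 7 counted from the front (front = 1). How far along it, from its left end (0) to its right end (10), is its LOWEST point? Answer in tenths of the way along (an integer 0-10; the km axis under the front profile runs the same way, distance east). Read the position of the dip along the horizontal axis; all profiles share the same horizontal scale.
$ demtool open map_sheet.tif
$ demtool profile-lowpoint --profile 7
10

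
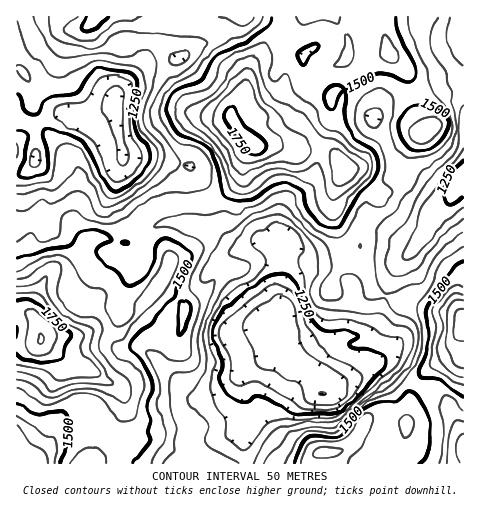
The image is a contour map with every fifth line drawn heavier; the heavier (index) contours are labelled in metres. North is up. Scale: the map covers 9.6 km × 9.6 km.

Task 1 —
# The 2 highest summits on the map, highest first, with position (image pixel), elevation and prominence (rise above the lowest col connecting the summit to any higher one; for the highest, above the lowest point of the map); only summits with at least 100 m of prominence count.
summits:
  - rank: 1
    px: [40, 340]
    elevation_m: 1856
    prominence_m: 757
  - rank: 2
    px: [251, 145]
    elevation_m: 1779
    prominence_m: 304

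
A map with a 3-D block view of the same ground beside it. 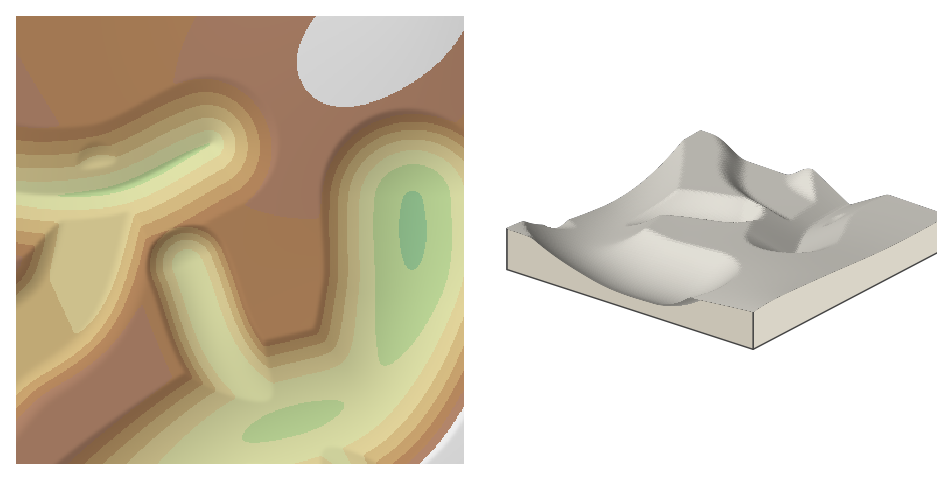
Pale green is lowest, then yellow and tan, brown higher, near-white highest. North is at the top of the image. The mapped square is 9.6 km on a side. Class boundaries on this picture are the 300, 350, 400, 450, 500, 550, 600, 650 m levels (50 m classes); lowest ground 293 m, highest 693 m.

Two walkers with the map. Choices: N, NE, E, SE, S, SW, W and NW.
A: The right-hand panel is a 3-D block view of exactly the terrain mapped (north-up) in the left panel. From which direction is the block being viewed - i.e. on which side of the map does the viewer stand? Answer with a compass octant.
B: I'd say NE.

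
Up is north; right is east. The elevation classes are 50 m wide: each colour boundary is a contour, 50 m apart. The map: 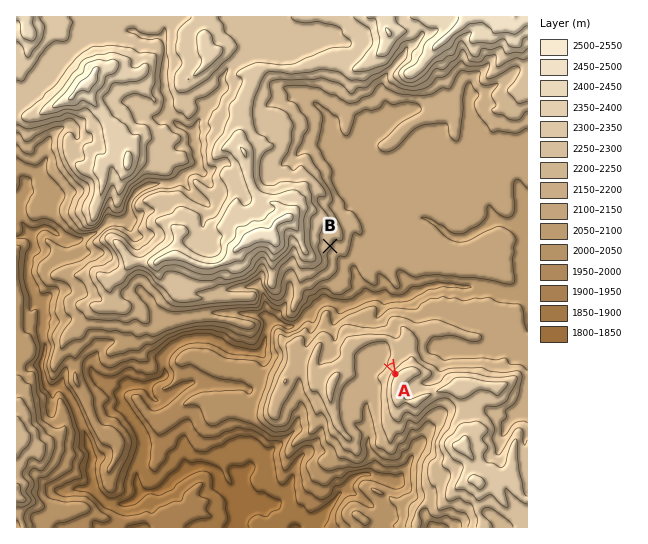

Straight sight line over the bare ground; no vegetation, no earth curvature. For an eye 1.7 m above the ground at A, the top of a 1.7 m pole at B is visible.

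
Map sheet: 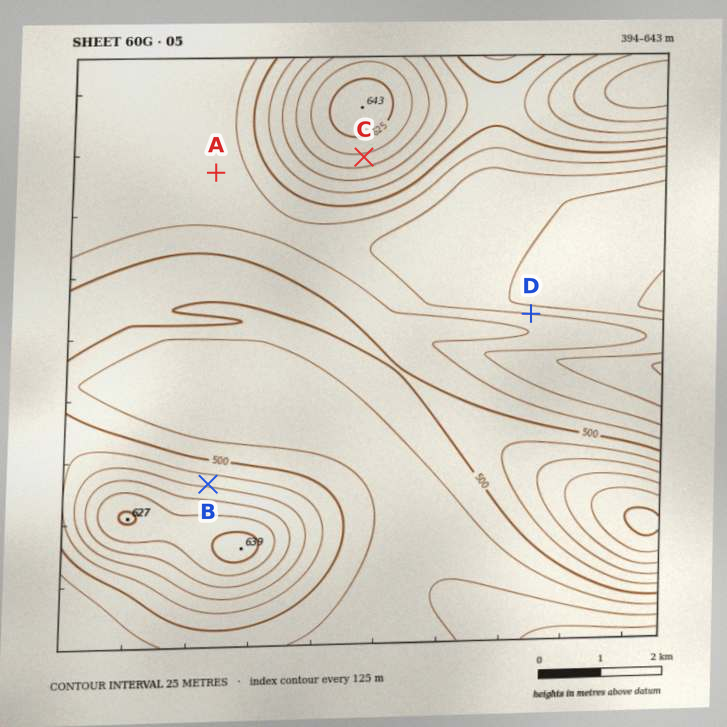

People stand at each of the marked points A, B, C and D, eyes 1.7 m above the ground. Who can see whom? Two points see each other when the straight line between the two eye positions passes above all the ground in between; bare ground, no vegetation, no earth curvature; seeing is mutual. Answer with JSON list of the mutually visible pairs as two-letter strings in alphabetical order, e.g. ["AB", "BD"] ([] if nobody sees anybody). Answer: ["BC", "CD"]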